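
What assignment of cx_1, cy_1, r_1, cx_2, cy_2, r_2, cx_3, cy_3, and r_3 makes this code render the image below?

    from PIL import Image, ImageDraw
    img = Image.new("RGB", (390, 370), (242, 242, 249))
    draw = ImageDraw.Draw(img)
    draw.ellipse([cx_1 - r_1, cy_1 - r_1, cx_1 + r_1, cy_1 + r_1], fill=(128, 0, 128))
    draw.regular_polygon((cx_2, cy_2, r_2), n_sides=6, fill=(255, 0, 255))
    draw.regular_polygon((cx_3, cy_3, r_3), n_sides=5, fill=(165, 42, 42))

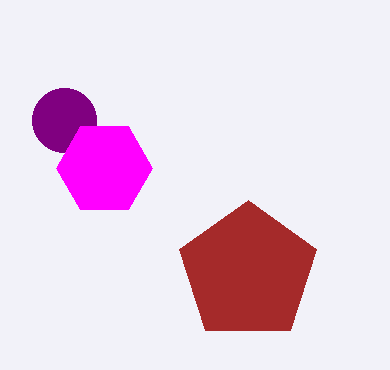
cx_1 = 64; cy_1 = 120; r_1 = 32; cx_2 = 104; cy_2 = 168; r_2 = 48; cx_3 = 248; cy_3 = 272; r_3 = 72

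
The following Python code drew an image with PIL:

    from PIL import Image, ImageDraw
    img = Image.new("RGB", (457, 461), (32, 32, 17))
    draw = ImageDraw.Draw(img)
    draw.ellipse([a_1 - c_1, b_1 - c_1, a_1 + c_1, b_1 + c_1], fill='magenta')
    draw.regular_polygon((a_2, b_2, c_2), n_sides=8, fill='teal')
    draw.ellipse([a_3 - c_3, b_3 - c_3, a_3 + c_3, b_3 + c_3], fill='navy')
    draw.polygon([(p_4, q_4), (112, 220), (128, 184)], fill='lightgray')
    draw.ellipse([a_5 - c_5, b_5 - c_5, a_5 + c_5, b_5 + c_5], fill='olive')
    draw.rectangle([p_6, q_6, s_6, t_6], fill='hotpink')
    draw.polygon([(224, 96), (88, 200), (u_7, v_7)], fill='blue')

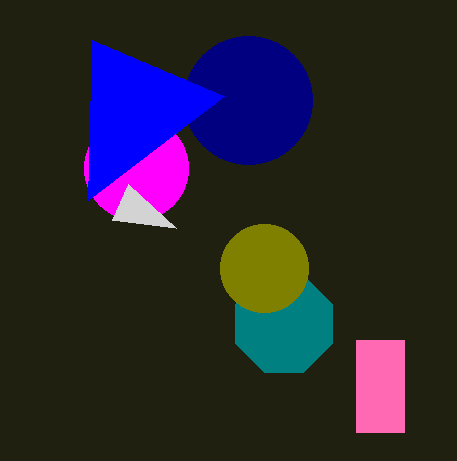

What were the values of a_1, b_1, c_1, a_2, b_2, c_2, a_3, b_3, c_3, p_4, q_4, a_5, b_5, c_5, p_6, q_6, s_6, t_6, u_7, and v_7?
a_1 = 136, b_1 = 168, c_1 = 52, a_2 = 284, b_2 = 324, c_2 = 52, a_3 = 248, b_3 = 100, c_3 = 64, p_4 = 176, q_4 = 228, a_5 = 264, b_5 = 268, c_5 = 44, p_6 = 356, q_6 = 340, s_6 = 404, t_6 = 432, u_7 = 92, v_7 = 40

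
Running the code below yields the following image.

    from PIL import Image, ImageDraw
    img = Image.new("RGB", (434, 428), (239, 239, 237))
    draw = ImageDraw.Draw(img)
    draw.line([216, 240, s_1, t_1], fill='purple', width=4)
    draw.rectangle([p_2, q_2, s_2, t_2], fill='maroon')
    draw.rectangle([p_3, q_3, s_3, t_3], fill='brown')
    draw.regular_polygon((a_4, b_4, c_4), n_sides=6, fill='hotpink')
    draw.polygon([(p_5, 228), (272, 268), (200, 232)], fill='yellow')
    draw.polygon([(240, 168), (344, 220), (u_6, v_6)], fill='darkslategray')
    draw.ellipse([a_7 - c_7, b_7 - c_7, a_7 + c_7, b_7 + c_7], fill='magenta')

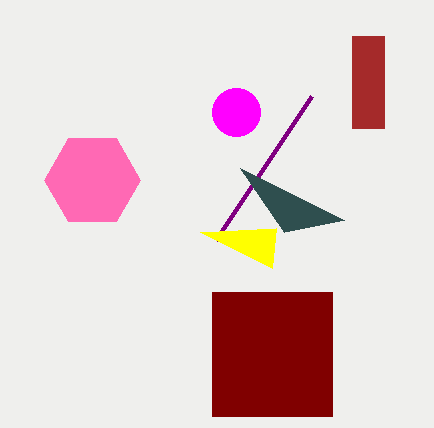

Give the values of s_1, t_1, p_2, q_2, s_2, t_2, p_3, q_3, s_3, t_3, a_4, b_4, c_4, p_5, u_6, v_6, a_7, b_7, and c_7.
s_1 = 312, t_1 = 96, p_2 = 212, q_2 = 292, s_2 = 332, t_2 = 416, p_3 = 352, q_3 = 36, s_3 = 384, t_3 = 128, a_4 = 92, b_4 = 180, c_4 = 48, p_5 = 276, u_6 = 284, v_6 = 232, a_7 = 236, b_7 = 112, c_7 = 24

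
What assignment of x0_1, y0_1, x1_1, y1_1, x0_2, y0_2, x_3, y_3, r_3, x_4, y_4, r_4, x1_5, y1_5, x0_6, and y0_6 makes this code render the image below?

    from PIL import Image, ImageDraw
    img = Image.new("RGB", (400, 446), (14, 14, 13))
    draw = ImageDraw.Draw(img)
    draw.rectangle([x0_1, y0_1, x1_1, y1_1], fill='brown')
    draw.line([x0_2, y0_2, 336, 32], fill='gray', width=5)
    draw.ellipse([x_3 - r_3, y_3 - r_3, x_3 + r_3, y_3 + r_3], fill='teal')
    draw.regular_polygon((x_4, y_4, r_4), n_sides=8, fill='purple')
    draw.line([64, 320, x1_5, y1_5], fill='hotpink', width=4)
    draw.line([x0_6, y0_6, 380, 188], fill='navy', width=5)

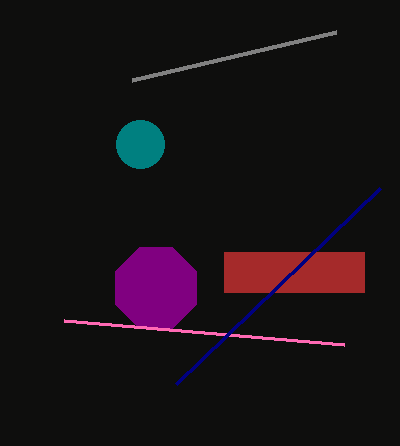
x0_1 = 224, y0_1 = 252, x1_1 = 364, y1_1 = 292, x0_2 = 132, y0_2 = 80, x_3 = 140, y_3 = 144, r_3 = 24, x_4 = 156, y_4 = 288, r_4 = 44, x1_5 = 344, y1_5 = 344, x0_6 = 176, y0_6 = 384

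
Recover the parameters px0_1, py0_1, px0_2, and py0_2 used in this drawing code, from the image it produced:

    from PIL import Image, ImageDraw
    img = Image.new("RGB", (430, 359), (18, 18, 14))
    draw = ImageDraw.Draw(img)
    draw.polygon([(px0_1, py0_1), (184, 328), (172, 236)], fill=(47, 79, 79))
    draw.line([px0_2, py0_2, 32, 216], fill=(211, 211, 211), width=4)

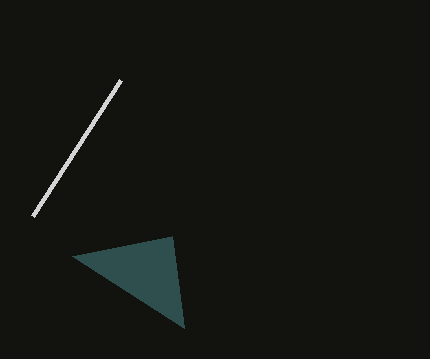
px0_1 = 72; py0_1 = 256; px0_2 = 120; py0_2 = 80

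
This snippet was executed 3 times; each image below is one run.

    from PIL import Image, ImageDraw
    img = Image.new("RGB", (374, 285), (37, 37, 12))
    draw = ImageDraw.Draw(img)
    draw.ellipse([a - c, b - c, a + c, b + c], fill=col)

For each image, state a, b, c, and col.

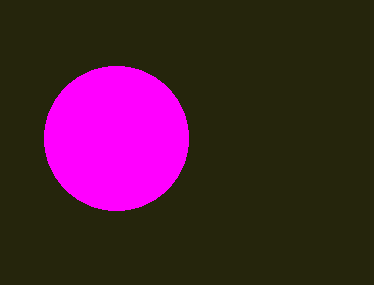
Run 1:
a = 116
b = 138
c = 72
col = 'magenta'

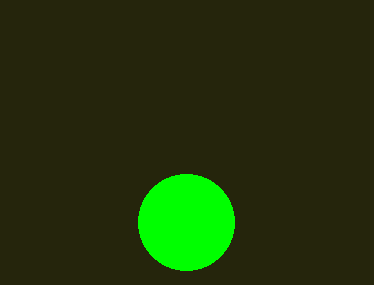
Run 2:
a = 186
b = 222
c = 48
col = 'lime'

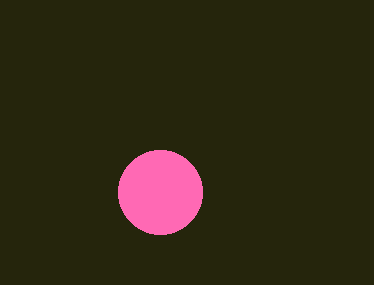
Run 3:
a = 160, b = 192, c = 42, col = 'hotpink'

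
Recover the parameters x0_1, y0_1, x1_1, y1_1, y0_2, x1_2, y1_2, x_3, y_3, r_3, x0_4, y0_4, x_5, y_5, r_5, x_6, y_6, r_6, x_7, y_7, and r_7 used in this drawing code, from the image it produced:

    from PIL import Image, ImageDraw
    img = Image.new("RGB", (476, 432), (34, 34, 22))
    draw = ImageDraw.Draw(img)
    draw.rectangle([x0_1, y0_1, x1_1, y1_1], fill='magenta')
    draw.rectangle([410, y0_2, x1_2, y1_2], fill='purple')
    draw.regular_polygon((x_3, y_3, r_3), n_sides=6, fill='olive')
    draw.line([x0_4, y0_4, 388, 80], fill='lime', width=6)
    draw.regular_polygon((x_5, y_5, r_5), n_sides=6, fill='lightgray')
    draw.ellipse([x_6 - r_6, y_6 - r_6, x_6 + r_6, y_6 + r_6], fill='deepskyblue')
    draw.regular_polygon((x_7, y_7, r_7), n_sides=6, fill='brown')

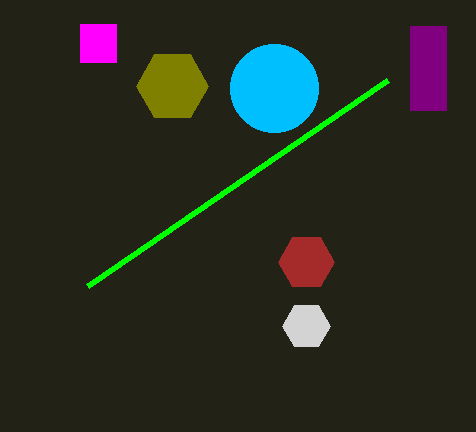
x0_1 = 80; y0_1 = 24; x1_1 = 116; y1_1 = 62; y0_2 = 26; x1_2 = 446; y1_2 = 110; x_3 = 172; y_3 = 86; r_3 = 36; x0_4 = 88; y0_4 = 286; x_5 = 306; y_5 = 326; r_5 = 24; x_6 = 274; y_6 = 88; r_6 = 44; x_7 = 306; y_7 = 262; r_7 = 28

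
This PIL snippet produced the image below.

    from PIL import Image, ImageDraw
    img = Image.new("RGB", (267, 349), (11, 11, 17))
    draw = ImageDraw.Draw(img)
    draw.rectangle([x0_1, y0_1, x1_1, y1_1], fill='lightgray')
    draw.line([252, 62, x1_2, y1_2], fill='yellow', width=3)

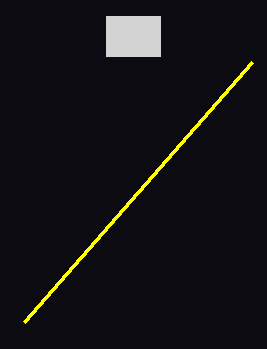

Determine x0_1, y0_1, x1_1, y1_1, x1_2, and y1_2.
x0_1 = 106; y0_1 = 16; x1_1 = 160; y1_1 = 56; x1_2 = 24; y1_2 = 322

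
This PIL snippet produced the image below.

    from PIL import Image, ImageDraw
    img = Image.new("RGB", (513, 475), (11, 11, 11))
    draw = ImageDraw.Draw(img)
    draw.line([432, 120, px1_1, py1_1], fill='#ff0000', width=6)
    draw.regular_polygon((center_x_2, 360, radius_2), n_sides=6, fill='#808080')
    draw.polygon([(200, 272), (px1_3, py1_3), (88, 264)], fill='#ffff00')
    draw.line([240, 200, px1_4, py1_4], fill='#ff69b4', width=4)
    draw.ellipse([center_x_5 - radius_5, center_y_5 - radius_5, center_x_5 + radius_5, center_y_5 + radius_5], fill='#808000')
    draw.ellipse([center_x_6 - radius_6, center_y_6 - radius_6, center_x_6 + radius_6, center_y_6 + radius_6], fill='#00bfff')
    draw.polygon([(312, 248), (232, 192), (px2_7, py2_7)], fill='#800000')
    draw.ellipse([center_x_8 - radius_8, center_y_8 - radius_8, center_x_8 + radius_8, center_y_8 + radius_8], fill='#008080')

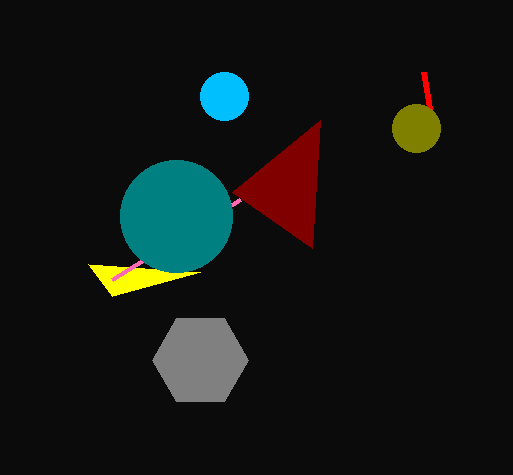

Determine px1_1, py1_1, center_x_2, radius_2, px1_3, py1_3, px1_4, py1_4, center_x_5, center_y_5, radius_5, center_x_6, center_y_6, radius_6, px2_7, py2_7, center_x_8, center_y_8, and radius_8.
px1_1 = 424
py1_1 = 72
center_x_2 = 200
radius_2 = 48
px1_3 = 112
py1_3 = 296
px1_4 = 112
py1_4 = 280
center_x_5 = 416
center_y_5 = 128
radius_5 = 24
center_x_6 = 224
center_y_6 = 96
radius_6 = 24
px2_7 = 320
py2_7 = 120
center_x_8 = 176
center_y_8 = 216
radius_8 = 56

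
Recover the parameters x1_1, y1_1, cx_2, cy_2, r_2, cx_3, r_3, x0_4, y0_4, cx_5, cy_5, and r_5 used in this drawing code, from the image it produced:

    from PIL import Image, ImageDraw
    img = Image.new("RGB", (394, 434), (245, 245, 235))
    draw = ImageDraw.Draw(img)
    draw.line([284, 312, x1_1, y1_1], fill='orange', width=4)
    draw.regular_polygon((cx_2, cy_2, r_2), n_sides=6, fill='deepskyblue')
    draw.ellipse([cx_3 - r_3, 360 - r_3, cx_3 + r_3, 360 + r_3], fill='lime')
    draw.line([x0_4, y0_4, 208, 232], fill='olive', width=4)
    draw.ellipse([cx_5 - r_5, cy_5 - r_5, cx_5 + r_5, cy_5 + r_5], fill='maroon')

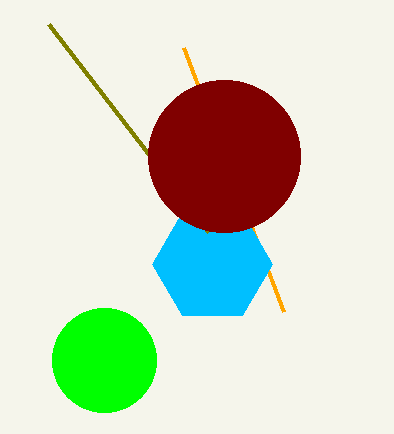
x1_1 = 184, y1_1 = 48, cx_2 = 212, cy_2 = 264, r_2 = 60, cx_3 = 104, r_3 = 52, x0_4 = 48, y0_4 = 24, cx_5 = 224, cy_5 = 156, r_5 = 76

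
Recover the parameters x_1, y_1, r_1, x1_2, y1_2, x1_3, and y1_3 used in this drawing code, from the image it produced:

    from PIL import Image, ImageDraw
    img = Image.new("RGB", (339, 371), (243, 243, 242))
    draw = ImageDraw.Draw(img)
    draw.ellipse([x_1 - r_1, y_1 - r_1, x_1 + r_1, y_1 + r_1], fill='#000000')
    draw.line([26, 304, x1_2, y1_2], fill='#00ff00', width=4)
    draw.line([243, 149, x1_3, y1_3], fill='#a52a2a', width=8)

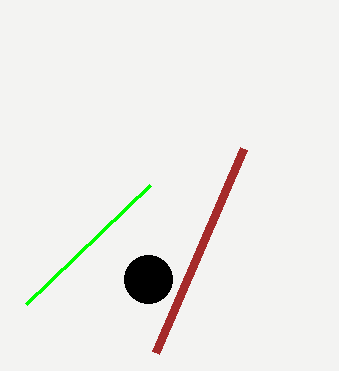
x_1 = 148
y_1 = 279
r_1 = 24
x1_2 = 150
y1_2 = 185
x1_3 = 155
y1_3 = 353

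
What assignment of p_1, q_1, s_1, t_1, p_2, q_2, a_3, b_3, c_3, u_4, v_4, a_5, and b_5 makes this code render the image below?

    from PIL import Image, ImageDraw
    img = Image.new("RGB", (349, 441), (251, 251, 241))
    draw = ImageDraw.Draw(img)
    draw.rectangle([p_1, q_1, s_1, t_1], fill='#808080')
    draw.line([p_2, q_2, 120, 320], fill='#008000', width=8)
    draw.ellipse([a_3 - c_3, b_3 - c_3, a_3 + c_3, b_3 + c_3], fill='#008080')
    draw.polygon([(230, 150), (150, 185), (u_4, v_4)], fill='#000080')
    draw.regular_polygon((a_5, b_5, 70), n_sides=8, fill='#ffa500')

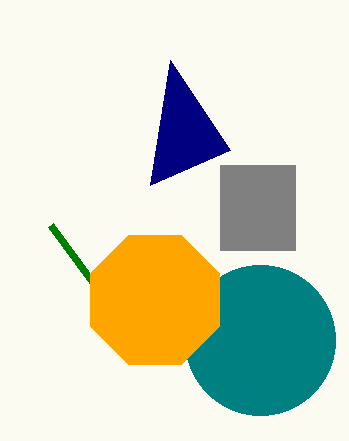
p_1 = 220, q_1 = 165, s_1 = 295, t_1 = 250, p_2 = 50, q_2 = 225, a_3 = 260, b_3 = 340, c_3 = 75, u_4 = 170, v_4 = 60, a_5 = 155, b_5 = 300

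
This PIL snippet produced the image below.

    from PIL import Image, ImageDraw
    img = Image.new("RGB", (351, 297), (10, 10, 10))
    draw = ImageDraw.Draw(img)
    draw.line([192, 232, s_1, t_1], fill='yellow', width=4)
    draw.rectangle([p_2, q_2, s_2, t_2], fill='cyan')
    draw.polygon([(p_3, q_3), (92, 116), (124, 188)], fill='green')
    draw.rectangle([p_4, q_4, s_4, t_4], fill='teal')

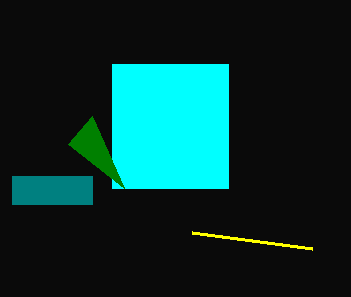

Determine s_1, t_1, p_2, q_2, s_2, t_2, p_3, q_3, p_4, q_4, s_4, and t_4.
s_1 = 312, t_1 = 248, p_2 = 112, q_2 = 64, s_2 = 228, t_2 = 188, p_3 = 68, q_3 = 144, p_4 = 12, q_4 = 176, s_4 = 92, t_4 = 204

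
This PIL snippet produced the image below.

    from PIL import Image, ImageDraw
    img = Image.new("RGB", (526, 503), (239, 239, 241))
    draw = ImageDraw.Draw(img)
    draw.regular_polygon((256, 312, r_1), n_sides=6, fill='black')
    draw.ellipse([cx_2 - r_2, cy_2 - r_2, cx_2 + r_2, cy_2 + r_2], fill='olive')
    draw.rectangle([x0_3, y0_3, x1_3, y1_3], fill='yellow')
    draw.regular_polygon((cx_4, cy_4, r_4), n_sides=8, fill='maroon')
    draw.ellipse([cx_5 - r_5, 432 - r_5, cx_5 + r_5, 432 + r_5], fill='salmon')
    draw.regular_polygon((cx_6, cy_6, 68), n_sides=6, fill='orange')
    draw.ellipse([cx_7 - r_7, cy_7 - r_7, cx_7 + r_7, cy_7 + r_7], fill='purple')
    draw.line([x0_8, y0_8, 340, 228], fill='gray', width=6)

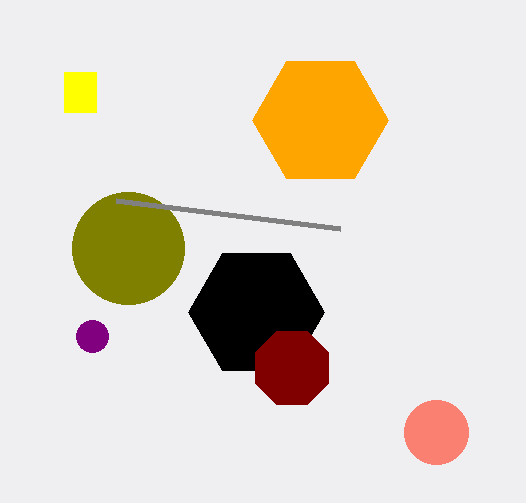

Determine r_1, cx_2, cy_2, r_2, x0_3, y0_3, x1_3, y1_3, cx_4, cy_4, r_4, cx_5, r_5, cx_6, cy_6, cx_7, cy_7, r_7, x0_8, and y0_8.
r_1 = 68
cx_2 = 128
cy_2 = 248
r_2 = 56
x0_3 = 64
y0_3 = 72
x1_3 = 96
y1_3 = 112
cx_4 = 292
cy_4 = 368
r_4 = 40
cx_5 = 436
r_5 = 32
cx_6 = 320
cy_6 = 120
cx_7 = 92
cy_7 = 336
r_7 = 16
x0_8 = 116
y0_8 = 200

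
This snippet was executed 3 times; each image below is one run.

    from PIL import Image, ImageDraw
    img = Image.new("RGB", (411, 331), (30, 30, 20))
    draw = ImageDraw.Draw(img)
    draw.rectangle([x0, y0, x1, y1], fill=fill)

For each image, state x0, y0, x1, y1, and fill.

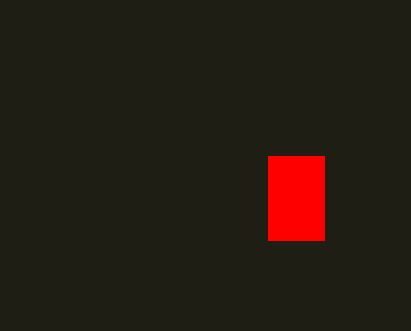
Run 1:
x0 = 268
y0 = 156
x1 = 324
y1 = 240
fill = 'red'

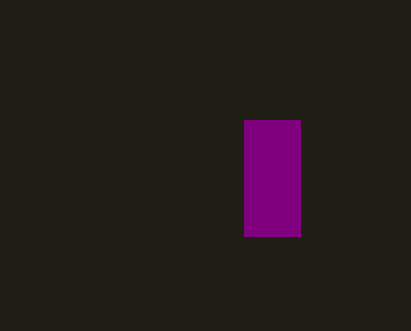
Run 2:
x0 = 244; y0 = 120; x1 = 300; y1 = 236; fill = 'purple'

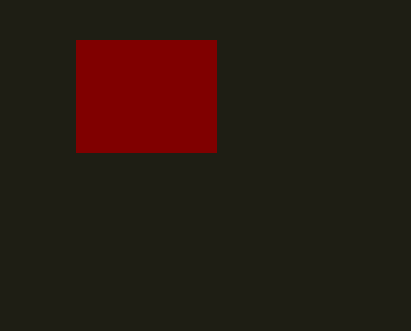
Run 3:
x0 = 76
y0 = 40
x1 = 216
y1 = 152
fill = 'maroon'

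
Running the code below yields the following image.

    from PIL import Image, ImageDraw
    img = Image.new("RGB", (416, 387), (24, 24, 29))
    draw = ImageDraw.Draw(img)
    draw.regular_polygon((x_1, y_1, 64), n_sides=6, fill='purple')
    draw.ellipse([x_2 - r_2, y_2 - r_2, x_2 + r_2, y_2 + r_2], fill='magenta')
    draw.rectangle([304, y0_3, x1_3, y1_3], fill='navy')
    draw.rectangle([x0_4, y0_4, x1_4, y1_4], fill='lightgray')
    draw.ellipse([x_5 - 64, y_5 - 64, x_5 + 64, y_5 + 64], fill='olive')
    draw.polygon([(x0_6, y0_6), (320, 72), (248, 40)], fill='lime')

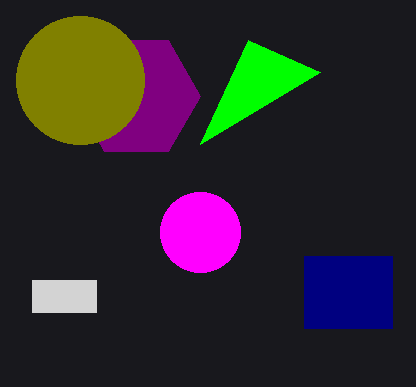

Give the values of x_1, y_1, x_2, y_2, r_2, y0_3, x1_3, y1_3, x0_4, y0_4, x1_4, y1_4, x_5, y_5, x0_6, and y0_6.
x_1 = 136
y_1 = 96
x_2 = 200
y_2 = 232
r_2 = 40
y0_3 = 256
x1_3 = 392
y1_3 = 328
x0_4 = 32
y0_4 = 280
x1_4 = 96
y1_4 = 312
x_5 = 80
y_5 = 80
x0_6 = 200
y0_6 = 144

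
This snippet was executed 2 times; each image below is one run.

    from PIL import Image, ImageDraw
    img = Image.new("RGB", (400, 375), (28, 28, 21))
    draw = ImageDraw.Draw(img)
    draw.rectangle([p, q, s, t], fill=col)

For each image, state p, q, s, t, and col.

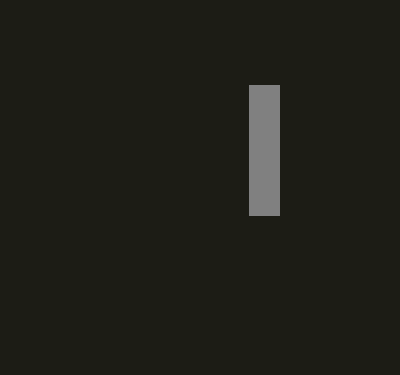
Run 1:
p = 249
q = 85
s = 279
t = 215
col = 'gray'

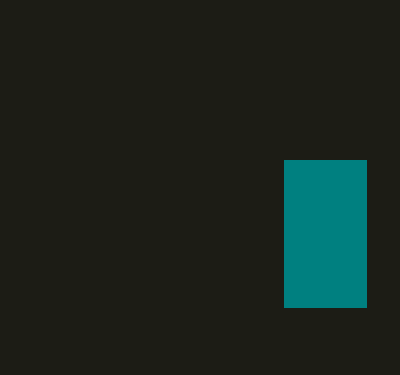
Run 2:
p = 284
q = 160
s = 366
t = 307
col = 'teal'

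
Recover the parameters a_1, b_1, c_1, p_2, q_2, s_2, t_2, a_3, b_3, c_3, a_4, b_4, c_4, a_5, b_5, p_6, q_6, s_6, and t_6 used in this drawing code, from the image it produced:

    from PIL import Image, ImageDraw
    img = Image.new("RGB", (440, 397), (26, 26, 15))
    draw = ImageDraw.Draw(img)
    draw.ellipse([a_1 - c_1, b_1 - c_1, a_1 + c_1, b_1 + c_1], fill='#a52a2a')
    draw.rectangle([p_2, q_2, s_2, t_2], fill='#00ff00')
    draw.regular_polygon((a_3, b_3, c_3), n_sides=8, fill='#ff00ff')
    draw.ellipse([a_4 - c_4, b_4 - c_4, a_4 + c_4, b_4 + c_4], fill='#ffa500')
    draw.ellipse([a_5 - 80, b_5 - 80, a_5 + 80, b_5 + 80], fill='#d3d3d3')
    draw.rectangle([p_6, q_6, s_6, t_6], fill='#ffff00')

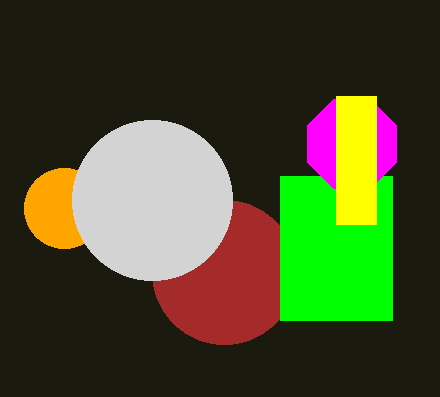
a_1 = 224
b_1 = 272
c_1 = 72
p_2 = 280
q_2 = 176
s_2 = 392
t_2 = 320
a_3 = 352
b_3 = 144
c_3 = 48
a_4 = 64
b_4 = 208
c_4 = 40
a_5 = 152
b_5 = 200
p_6 = 336
q_6 = 96
s_6 = 376
t_6 = 224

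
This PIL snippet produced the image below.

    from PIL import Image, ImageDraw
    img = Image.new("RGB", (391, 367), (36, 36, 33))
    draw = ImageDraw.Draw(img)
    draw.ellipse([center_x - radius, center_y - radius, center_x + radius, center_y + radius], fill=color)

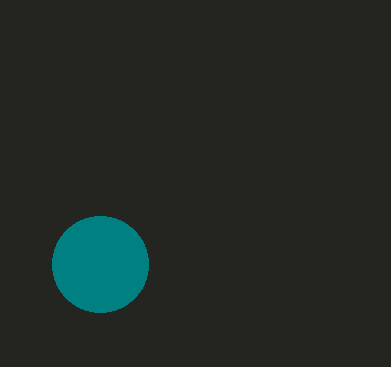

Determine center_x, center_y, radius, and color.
center_x = 100, center_y = 264, radius = 48, color = 'teal'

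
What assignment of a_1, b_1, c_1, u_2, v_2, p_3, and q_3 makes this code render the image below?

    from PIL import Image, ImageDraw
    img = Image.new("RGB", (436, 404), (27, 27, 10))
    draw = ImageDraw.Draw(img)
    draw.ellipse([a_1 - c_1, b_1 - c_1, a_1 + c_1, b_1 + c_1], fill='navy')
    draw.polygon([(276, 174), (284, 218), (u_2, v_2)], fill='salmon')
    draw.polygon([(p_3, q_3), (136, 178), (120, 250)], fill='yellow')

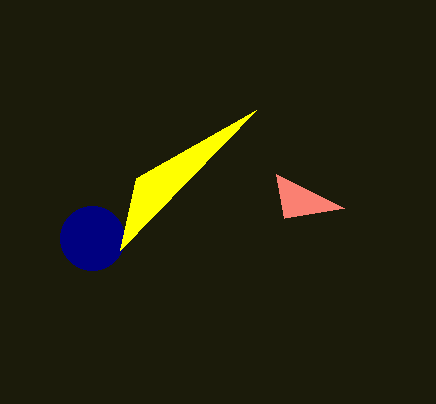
a_1 = 92, b_1 = 238, c_1 = 32, u_2 = 344, v_2 = 208, p_3 = 256, q_3 = 110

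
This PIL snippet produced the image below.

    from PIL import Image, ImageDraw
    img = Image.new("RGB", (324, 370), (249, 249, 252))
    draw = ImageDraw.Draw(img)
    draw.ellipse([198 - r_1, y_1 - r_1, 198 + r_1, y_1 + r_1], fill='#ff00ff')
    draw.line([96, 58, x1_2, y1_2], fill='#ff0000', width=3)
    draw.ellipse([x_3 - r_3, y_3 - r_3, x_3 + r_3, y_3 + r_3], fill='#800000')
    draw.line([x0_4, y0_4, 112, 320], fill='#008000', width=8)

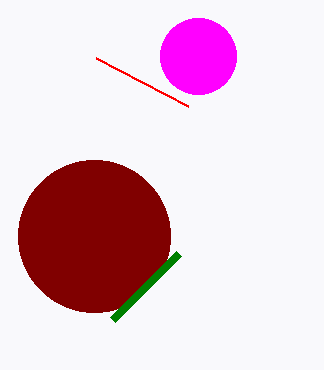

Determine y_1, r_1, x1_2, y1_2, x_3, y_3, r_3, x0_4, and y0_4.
y_1 = 56, r_1 = 38, x1_2 = 188, y1_2 = 106, x_3 = 94, y_3 = 236, r_3 = 76, x0_4 = 178, y0_4 = 254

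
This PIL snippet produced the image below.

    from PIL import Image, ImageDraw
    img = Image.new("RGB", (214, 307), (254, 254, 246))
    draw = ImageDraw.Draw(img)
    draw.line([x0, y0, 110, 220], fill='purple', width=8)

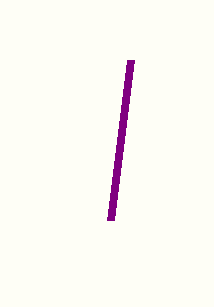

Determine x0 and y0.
x0 = 130; y0 = 60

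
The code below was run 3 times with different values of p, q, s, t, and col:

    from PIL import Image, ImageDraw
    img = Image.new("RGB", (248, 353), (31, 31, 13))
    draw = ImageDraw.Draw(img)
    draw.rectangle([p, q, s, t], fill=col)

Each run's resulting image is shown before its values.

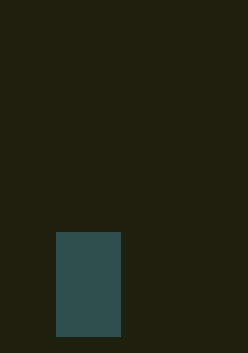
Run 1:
p = 56
q = 232
s = 120
t = 336
col = 'darkslategray'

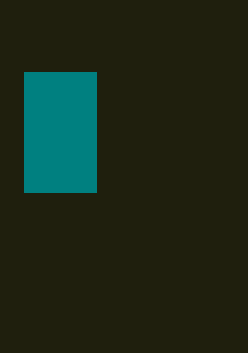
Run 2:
p = 24; q = 72; s = 96; t = 192; col = 'teal'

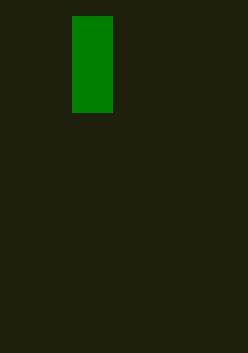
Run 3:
p = 72; q = 16; s = 112; t = 112; col = 'green'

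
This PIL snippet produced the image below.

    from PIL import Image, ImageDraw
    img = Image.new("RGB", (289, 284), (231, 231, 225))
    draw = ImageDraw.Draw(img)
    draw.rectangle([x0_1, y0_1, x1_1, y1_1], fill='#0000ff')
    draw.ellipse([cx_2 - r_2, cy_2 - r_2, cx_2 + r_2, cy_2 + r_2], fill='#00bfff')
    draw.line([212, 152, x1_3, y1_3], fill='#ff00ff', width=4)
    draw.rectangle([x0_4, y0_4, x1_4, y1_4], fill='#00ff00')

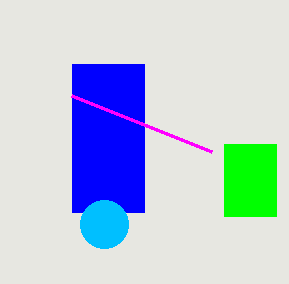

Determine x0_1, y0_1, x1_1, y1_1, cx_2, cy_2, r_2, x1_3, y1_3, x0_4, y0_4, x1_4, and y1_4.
x0_1 = 72
y0_1 = 64
x1_1 = 144
y1_1 = 212
cx_2 = 104
cy_2 = 224
r_2 = 24
x1_3 = 72
y1_3 = 96
x0_4 = 224
y0_4 = 144
x1_4 = 276
y1_4 = 216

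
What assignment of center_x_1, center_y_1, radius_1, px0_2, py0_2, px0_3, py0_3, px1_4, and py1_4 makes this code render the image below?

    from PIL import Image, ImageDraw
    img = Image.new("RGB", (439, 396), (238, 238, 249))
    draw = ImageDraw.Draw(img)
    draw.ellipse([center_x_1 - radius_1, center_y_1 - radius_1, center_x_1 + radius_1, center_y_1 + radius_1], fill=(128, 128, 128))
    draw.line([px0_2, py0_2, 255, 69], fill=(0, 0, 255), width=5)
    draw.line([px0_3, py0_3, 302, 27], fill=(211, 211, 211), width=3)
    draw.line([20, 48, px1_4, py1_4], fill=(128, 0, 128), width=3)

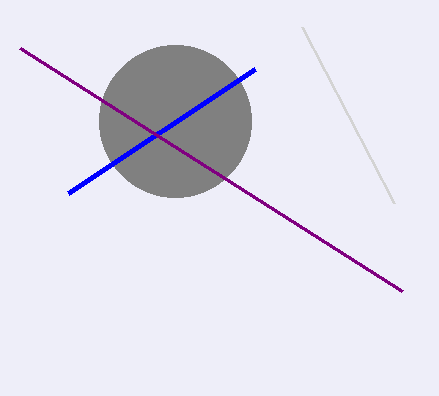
center_x_1 = 175
center_y_1 = 121
radius_1 = 76
px0_2 = 68
py0_2 = 193
px0_3 = 394
py0_3 = 203
px1_4 = 402
py1_4 = 291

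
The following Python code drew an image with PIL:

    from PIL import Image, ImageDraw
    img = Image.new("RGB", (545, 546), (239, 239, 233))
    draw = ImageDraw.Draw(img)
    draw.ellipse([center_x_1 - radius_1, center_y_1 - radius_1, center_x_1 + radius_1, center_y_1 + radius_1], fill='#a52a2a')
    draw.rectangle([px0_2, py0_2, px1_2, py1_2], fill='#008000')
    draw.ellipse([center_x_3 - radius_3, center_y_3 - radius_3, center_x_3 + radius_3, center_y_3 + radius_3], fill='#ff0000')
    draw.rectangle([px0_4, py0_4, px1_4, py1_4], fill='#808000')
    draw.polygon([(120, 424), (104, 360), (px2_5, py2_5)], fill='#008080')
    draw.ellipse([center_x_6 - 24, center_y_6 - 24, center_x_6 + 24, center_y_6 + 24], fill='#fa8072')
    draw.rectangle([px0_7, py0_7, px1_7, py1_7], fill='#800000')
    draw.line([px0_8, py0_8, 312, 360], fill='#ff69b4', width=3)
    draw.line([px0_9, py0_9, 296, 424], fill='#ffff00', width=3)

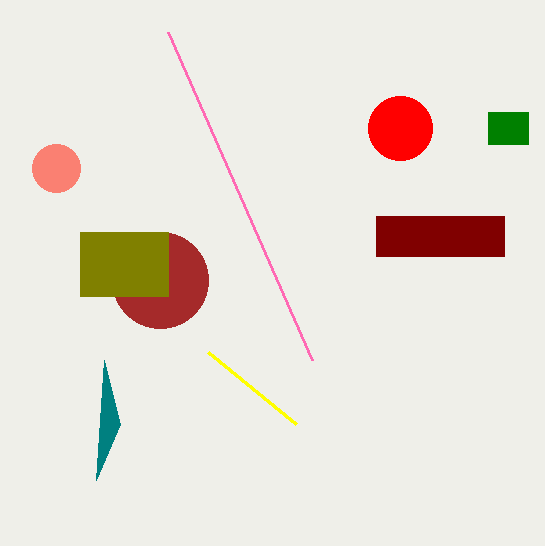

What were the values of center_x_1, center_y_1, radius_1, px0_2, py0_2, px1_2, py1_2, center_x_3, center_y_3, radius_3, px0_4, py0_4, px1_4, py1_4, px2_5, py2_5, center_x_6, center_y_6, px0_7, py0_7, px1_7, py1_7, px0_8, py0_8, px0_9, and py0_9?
center_x_1 = 160
center_y_1 = 280
radius_1 = 48
px0_2 = 488
py0_2 = 112
px1_2 = 528
py1_2 = 144
center_x_3 = 400
center_y_3 = 128
radius_3 = 32
px0_4 = 80
py0_4 = 232
px1_4 = 168
py1_4 = 296
px2_5 = 96
py2_5 = 480
center_x_6 = 56
center_y_6 = 168
px0_7 = 376
py0_7 = 216
px1_7 = 504
py1_7 = 256
px0_8 = 168
py0_8 = 32
px0_9 = 208
py0_9 = 352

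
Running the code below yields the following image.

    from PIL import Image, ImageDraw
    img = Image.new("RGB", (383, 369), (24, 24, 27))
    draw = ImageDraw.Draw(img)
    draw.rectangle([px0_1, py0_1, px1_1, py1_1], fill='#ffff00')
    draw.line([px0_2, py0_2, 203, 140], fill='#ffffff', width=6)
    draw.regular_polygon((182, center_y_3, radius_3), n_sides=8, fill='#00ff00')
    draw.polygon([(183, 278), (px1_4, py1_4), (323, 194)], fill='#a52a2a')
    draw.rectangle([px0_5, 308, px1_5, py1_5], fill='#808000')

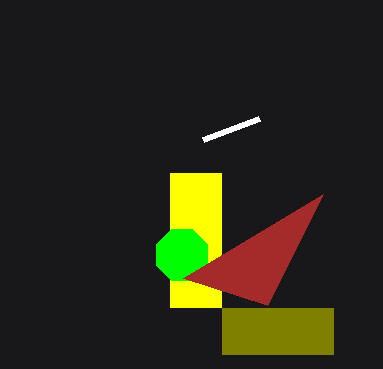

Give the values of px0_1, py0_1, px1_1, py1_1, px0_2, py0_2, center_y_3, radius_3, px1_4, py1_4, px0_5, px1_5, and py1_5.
px0_1 = 170
py0_1 = 173
px1_1 = 221
py1_1 = 307
px0_2 = 259
py0_2 = 119
center_y_3 = 255
radius_3 = 28
px1_4 = 267
py1_4 = 305
px0_5 = 222
px1_5 = 333
py1_5 = 354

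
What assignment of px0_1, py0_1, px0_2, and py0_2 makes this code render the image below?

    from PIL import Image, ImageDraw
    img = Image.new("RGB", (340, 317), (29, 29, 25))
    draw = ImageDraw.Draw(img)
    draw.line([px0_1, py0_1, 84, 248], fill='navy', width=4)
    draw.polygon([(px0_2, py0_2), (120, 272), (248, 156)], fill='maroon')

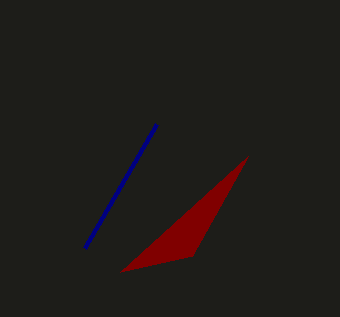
px0_1 = 156
py0_1 = 124
px0_2 = 192
py0_2 = 256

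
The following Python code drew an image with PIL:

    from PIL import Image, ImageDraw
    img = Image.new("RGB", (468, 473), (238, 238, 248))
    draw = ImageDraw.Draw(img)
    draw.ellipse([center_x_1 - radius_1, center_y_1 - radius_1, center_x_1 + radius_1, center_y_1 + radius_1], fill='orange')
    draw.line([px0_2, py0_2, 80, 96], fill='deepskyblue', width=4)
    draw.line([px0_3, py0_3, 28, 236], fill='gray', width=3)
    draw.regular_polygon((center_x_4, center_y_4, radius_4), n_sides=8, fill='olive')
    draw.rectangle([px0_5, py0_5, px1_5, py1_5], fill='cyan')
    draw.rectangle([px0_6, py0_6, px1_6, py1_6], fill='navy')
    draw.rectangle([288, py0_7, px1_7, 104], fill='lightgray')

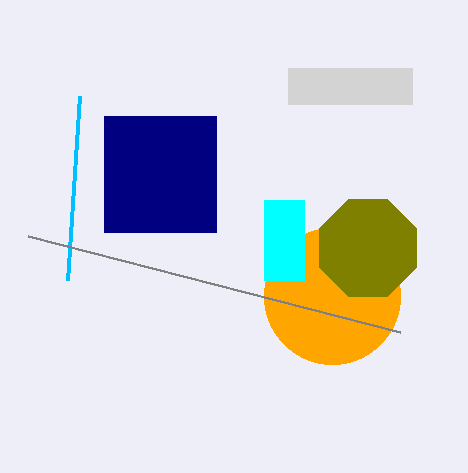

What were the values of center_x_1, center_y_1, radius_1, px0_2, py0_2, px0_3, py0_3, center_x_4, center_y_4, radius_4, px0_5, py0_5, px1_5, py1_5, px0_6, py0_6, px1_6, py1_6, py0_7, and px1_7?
center_x_1 = 332; center_y_1 = 296; radius_1 = 68; px0_2 = 68; py0_2 = 280; px0_3 = 400; py0_3 = 332; center_x_4 = 368; center_y_4 = 248; radius_4 = 52; px0_5 = 264; py0_5 = 200; px1_5 = 304; py1_5 = 280; px0_6 = 104; py0_6 = 116; px1_6 = 216; py1_6 = 232; py0_7 = 68; px1_7 = 412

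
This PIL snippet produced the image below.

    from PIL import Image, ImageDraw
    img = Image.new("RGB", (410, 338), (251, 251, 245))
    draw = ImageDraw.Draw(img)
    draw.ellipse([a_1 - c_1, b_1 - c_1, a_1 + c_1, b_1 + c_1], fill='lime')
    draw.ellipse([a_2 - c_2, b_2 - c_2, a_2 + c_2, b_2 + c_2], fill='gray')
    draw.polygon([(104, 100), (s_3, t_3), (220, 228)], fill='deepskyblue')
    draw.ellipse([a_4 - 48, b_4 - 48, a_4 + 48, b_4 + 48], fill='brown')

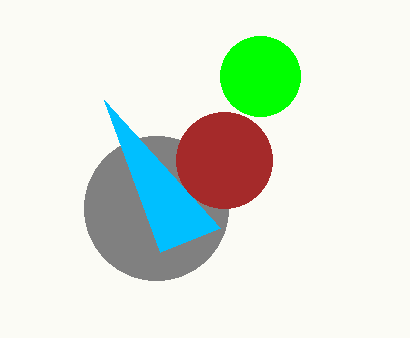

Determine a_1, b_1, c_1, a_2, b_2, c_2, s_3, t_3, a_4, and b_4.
a_1 = 260, b_1 = 76, c_1 = 40, a_2 = 156, b_2 = 208, c_2 = 72, s_3 = 160, t_3 = 252, a_4 = 224, b_4 = 160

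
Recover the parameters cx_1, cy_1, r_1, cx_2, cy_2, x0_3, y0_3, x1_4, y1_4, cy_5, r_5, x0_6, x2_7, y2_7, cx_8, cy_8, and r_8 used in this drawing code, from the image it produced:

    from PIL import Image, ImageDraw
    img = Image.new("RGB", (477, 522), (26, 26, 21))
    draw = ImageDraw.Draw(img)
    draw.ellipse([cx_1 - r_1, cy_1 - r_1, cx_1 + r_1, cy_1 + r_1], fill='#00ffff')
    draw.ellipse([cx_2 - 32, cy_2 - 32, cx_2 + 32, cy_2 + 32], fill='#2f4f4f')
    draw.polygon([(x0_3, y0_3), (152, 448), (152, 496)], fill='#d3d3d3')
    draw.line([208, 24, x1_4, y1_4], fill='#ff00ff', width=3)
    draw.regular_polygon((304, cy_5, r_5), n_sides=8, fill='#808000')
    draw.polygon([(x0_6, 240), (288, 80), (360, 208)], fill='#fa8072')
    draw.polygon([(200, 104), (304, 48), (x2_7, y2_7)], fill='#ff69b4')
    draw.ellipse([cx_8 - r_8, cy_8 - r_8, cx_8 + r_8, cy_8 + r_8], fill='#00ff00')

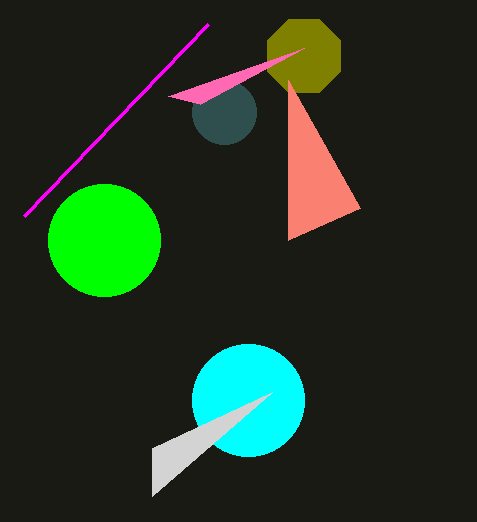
cx_1 = 248, cy_1 = 400, r_1 = 56, cx_2 = 224, cy_2 = 112, x0_3 = 272, y0_3 = 392, x1_4 = 24, y1_4 = 216, cy_5 = 56, r_5 = 40, x0_6 = 288, x2_7 = 168, y2_7 = 96, cx_8 = 104, cy_8 = 240, r_8 = 56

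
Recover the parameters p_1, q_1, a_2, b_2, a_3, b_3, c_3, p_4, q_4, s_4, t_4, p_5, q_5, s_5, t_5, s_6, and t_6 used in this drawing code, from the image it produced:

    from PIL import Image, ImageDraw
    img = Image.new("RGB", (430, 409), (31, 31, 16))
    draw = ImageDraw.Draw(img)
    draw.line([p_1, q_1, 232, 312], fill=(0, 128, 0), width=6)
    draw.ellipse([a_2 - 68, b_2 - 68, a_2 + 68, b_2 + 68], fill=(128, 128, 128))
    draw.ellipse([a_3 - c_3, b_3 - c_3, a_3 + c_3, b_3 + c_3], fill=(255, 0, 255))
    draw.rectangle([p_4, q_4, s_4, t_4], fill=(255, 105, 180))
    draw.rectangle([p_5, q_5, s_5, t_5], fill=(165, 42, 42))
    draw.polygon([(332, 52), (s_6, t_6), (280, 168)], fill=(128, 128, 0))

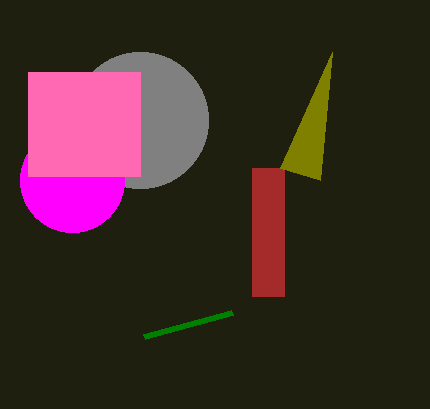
p_1 = 144
q_1 = 336
a_2 = 140
b_2 = 120
a_3 = 72
b_3 = 180
c_3 = 52
p_4 = 28
q_4 = 72
s_4 = 140
t_4 = 176
p_5 = 252
q_5 = 168
s_5 = 284
t_5 = 296
s_6 = 320
t_6 = 180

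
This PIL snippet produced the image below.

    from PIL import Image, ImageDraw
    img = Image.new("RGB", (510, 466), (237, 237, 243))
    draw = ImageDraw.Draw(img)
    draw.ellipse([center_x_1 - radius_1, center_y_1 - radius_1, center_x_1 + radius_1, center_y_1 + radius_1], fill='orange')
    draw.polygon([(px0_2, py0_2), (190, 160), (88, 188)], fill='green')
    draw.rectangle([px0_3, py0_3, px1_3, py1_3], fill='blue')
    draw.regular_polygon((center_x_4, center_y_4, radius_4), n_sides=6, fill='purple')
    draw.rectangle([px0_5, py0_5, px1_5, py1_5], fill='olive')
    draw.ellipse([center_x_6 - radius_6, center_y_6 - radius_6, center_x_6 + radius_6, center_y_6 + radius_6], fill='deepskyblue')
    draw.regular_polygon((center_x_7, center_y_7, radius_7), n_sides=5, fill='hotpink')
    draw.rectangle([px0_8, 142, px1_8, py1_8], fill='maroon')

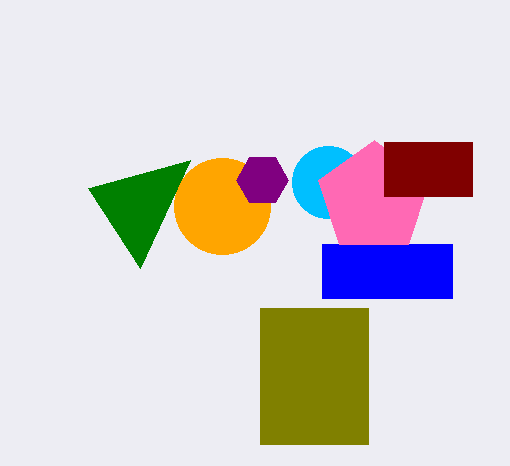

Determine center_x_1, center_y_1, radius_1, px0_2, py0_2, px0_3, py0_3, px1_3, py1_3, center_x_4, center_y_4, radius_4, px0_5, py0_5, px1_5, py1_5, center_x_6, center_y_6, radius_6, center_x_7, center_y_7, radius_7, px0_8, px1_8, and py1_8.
center_x_1 = 222
center_y_1 = 206
radius_1 = 48
px0_2 = 140
py0_2 = 268
px0_3 = 322
py0_3 = 244
px1_3 = 452
py1_3 = 298
center_x_4 = 262
center_y_4 = 180
radius_4 = 26
px0_5 = 260
py0_5 = 308
px1_5 = 368
py1_5 = 444
center_x_6 = 328
center_y_6 = 182
radius_6 = 36
center_x_7 = 374
center_y_7 = 198
radius_7 = 58
px0_8 = 384
px1_8 = 472
py1_8 = 196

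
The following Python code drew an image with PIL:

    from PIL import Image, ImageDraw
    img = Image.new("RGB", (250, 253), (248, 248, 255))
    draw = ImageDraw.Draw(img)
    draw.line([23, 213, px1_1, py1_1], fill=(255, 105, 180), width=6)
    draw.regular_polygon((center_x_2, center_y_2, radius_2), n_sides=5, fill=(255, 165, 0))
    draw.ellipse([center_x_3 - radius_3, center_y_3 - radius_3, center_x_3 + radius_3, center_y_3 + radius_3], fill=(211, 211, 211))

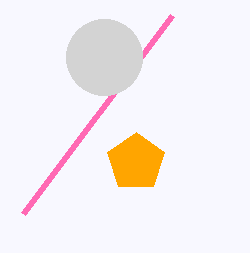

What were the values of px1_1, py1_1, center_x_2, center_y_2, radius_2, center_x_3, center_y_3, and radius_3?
px1_1 = 172; py1_1 = 15; center_x_2 = 136; center_y_2 = 162; radius_2 = 30; center_x_3 = 104; center_y_3 = 57; radius_3 = 38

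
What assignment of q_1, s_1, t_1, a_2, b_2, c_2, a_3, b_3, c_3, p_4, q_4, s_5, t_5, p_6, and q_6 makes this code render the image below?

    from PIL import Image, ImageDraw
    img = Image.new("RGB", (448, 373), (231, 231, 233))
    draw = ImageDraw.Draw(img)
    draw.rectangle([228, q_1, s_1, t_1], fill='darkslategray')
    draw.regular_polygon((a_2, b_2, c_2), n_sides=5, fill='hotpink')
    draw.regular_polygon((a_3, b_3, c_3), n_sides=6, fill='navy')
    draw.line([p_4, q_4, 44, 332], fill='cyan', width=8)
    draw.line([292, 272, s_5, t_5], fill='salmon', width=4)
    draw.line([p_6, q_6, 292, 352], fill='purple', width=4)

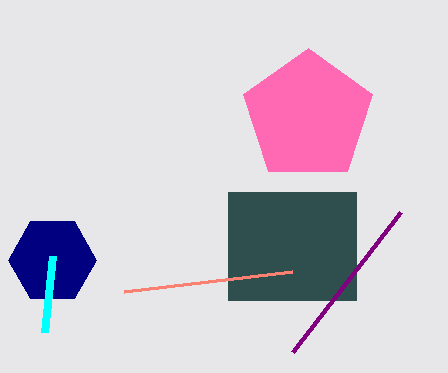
q_1 = 192, s_1 = 356, t_1 = 300, a_2 = 308, b_2 = 116, c_2 = 68, a_3 = 52, b_3 = 260, c_3 = 44, p_4 = 52, q_4 = 256, s_5 = 124, t_5 = 292, p_6 = 400, q_6 = 212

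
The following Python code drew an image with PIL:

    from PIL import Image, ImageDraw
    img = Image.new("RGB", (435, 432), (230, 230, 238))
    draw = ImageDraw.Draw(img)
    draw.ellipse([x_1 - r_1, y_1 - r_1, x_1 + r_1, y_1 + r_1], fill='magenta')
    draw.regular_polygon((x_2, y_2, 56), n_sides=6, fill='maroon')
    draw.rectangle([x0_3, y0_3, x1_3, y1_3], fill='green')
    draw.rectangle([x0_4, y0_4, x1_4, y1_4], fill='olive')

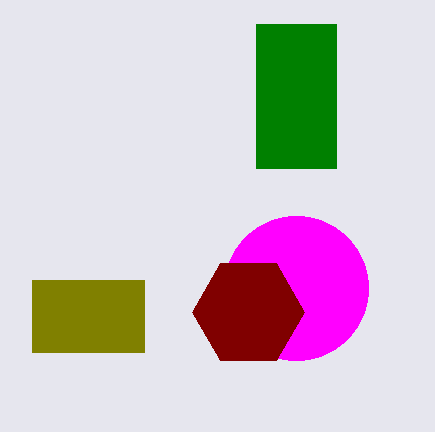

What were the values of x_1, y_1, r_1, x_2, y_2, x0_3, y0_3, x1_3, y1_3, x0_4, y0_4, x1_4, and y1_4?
x_1 = 296; y_1 = 288; r_1 = 72; x_2 = 248; y_2 = 312; x0_3 = 256; y0_3 = 24; x1_3 = 336; y1_3 = 168; x0_4 = 32; y0_4 = 280; x1_4 = 144; y1_4 = 352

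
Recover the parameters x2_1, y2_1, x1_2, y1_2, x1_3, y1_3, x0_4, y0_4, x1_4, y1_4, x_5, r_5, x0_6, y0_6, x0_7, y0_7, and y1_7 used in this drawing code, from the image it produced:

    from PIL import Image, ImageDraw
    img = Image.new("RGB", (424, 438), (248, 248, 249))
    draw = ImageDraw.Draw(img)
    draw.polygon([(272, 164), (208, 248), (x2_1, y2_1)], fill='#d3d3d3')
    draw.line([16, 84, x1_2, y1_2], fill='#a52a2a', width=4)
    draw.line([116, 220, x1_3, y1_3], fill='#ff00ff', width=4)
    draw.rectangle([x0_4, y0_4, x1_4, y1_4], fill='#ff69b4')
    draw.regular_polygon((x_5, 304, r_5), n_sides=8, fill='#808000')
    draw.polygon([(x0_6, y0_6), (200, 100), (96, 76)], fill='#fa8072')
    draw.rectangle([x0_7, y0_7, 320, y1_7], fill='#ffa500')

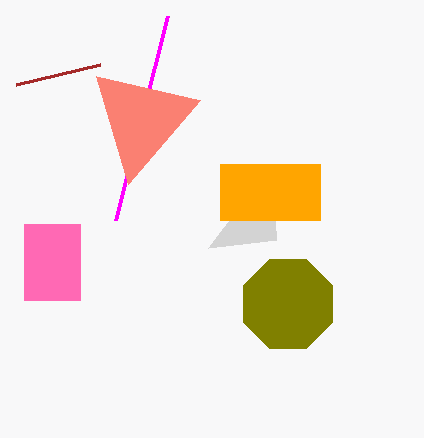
x2_1 = 276
y2_1 = 240
x1_2 = 100
y1_2 = 64
x1_3 = 168
y1_3 = 16
x0_4 = 24
y0_4 = 224
x1_4 = 80
y1_4 = 300
x_5 = 288
r_5 = 48
x0_6 = 128
y0_6 = 184
x0_7 = 220
y0_7 = 164
y1_7 = 220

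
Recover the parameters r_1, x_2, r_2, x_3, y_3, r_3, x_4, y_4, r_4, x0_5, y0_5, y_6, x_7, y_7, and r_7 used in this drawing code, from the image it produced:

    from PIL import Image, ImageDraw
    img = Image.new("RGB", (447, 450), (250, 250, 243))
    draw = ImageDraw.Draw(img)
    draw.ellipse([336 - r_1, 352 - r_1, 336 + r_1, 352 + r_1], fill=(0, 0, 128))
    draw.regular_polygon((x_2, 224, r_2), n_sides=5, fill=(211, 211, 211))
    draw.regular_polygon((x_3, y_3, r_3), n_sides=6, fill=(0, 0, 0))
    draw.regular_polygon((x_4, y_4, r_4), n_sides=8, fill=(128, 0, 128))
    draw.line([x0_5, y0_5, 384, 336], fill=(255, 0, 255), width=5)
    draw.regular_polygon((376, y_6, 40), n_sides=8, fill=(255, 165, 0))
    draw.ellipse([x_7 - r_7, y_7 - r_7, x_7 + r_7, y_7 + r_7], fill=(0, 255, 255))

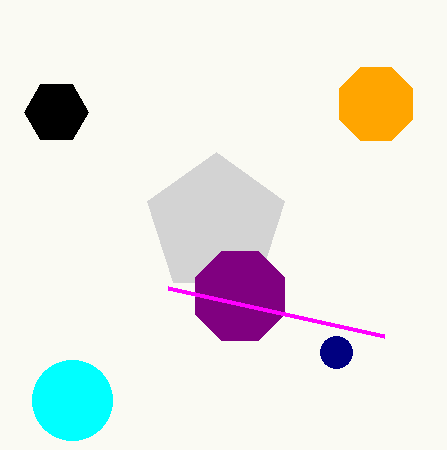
r_1 = 16, x_2 = 216, r_2 = 72, x_3 = 56, y_3 = 112, r_3 = 32, x_4 = 240, y_4 = 296, r_4 = 48, x0_5 = 168, y0_5 = 288, y_6 = 104, x_7 = 72, y_7 = 400, r_7 = 40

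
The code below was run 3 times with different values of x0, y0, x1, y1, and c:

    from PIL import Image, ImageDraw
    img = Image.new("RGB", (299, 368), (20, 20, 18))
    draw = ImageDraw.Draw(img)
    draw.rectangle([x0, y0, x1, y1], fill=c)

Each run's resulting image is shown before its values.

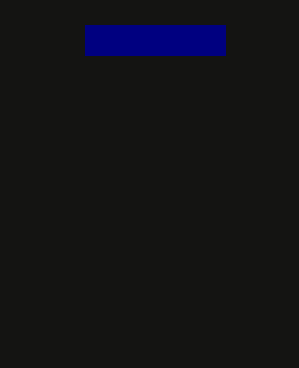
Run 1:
x0 = 85
y0 = 25
x1 = 225
y1 = 55
c = 'navy'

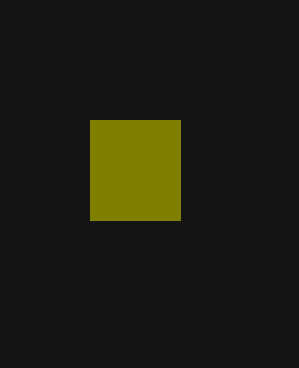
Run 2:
x0 = 90; y0 = 120; x1 = 180; y1 = 220; c = 'olive'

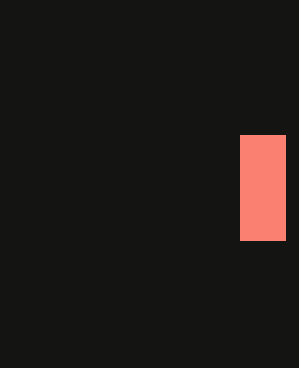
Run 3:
x0 = 240; y0 = 135; x1 = 285; y1 = 240; c = 'salmon'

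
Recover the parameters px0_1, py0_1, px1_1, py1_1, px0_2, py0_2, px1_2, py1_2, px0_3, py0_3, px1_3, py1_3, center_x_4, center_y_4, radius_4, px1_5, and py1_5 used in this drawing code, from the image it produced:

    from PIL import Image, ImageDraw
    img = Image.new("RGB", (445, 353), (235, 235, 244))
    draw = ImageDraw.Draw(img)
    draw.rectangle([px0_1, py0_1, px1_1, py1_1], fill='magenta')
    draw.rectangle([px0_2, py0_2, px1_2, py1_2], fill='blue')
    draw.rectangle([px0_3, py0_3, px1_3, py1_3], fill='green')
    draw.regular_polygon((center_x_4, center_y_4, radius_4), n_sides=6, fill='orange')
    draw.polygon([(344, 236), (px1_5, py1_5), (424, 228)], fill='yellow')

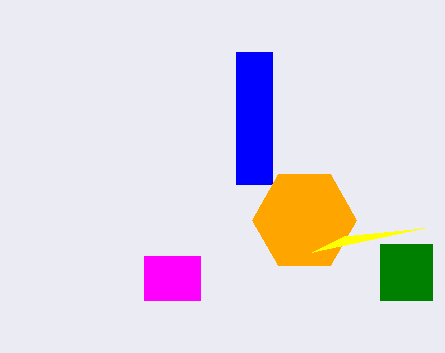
px0_1 = 144; py0_1 = 256; px1_1 = 200; py1_1 = 300; px0_2 = 236; py0_2 = 52; px1_2 = 272; py1_2 = 184; px0_3 = 380; py0_3 = 244; px1_3 = 432; py1_3 = 300; center_x_4 = 304; center_y_4 = 220; radius_4 = 52; px1_5 = 312; py1_5 = 252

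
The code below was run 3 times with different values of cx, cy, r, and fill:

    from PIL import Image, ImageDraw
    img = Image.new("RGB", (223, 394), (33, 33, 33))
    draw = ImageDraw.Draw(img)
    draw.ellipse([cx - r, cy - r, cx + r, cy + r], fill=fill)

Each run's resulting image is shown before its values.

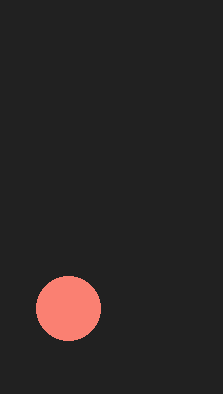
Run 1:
cx = 68, cy = 308, r = 32, fill = 'salmon'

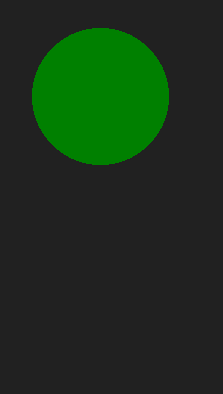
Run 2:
cx = 100; cy = 96; r = 68; fill = 'green'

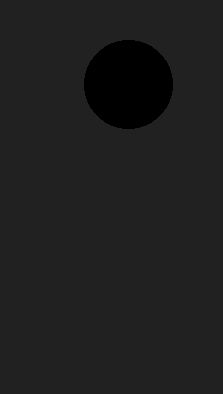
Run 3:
cx = 128; cy = 84; r = 44; fill = 'black'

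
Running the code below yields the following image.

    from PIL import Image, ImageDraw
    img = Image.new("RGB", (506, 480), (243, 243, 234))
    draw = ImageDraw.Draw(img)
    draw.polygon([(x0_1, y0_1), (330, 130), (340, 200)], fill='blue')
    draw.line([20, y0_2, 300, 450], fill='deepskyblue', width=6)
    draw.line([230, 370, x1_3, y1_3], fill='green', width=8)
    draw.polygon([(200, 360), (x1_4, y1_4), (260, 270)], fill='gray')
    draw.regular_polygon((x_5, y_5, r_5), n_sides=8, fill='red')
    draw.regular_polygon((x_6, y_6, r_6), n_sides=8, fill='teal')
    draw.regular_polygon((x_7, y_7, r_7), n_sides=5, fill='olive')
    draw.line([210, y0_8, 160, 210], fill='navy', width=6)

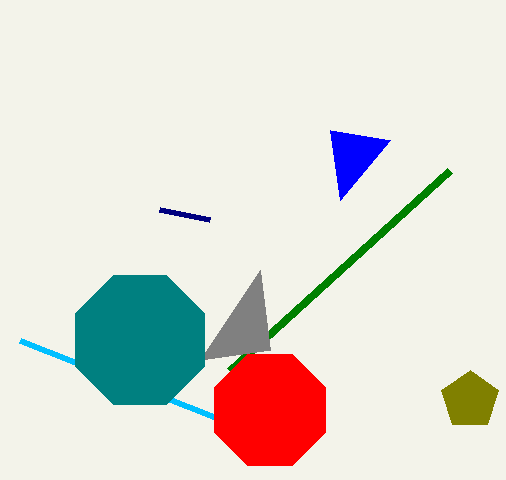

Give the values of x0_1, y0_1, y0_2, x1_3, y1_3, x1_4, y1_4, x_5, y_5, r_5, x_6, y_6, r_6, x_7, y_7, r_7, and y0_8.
x0_1 = 390
y0_1 = 140
y0_2 = 340
x1_3 = 450
y1_3 = 170
x1_4 = 270
y1_4 = 350
x_5 = 270
y_5 = 410
r_5 = 60
x_6 = 140
y_6 = 340
r_6 = 70
x_7 = 470
y_7 = 400
r_7 = 30
y0_8 = 220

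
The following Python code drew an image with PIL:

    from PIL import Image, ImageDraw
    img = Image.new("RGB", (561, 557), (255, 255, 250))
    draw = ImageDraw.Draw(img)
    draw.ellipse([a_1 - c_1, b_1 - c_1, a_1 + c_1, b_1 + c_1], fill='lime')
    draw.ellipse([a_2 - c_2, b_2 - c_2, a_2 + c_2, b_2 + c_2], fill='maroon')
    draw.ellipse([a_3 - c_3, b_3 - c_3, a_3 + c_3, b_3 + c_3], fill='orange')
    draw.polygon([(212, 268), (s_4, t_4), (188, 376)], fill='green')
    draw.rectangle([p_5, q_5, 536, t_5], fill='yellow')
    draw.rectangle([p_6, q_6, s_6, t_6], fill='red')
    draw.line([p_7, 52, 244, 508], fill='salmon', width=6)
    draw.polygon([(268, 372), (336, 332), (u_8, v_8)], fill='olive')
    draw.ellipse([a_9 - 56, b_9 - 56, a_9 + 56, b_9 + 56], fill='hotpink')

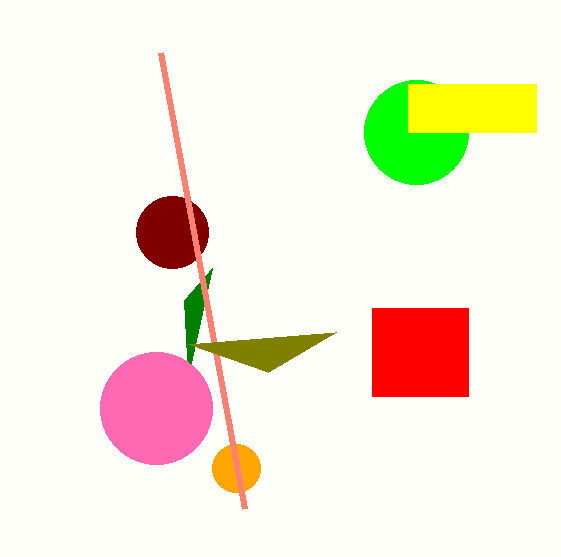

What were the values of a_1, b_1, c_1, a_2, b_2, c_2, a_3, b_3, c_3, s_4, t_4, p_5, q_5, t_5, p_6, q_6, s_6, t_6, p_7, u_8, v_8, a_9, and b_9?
a_1 = 416, b_1 = 132, c_1 = 52, a_2 = 172, b_2 = 232, c_2 = 36, a_3 = 236, b_3 = 468, c_3 = 24, s_4 = 184, t_4 = 300, p_5 = 408, q_5 = 84, t_5 = 132, p_6 = 372, q_6 = 308, s_6 = 468, t_6 = 396, p_7 = 160, u_8 = 188, v_8 = 344, a_9 = 156, b_9 = 408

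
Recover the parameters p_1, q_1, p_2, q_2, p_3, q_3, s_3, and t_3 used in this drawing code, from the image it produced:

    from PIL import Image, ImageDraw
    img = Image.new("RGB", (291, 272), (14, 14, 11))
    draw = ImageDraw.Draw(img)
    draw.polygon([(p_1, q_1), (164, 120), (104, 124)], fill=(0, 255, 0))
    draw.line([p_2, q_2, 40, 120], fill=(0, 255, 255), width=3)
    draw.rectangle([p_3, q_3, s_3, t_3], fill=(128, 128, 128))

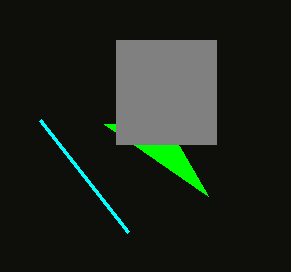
p_1 = 208; q_1 = 196; p_2 = 128; q_2 = 232; p_3 = 116; q_3 = 40; s_3 = 216; t_3 = 144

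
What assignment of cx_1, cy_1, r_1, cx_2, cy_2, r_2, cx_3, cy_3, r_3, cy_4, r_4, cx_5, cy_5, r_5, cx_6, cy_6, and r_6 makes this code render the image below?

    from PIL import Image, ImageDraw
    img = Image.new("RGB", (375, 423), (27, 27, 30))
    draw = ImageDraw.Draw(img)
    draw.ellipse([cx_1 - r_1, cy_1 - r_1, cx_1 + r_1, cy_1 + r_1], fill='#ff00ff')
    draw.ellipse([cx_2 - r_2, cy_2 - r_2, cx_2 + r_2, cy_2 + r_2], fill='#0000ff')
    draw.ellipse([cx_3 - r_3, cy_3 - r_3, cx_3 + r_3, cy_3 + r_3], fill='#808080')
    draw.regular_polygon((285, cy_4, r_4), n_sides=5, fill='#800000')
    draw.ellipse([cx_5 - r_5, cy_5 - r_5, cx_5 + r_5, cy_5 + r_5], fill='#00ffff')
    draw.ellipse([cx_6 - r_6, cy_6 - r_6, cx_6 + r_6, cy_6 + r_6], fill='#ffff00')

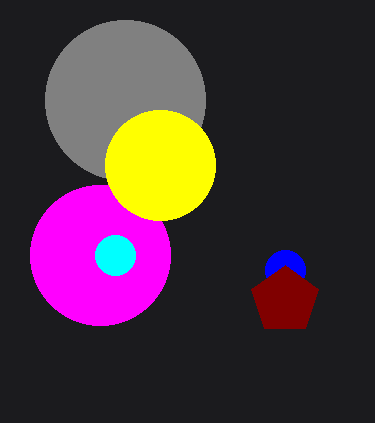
cx_1 = 100
cy_1 = 255
r_1 = 70
cx_2 = 285
cy_2 = 270
r_2 = 20
cx_3 = 125
cy_3 = 100
r_3 = 80
cy_4 = 300
r_4 = 35
cx_5 = 115
cy_5 = 255
r_5 = 20
cx_6 = 160
cy_6 = 165
r_6 = 55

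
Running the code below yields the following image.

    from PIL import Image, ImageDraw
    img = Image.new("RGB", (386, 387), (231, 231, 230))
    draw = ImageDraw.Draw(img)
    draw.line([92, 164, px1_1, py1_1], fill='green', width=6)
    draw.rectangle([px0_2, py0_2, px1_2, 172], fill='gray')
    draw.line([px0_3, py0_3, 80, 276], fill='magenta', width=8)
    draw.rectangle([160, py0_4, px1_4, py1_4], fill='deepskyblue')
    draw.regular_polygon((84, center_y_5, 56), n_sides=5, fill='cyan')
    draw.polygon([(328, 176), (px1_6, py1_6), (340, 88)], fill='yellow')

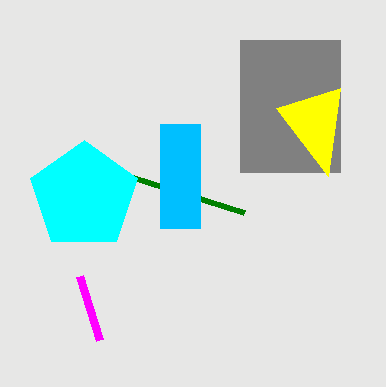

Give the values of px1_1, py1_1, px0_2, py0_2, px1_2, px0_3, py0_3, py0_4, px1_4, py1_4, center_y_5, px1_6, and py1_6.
px1_1 = 244, py1_1 = 212, px0_2 = 240, py0_2 = 40, px1_2 = 340, px0_3 = 100, py0_3 = 340, py0_4 = 124, px1_4 = 200, py1_4 = 228, center_y_5 = 196, px1_6 = 276, py1_6 = 108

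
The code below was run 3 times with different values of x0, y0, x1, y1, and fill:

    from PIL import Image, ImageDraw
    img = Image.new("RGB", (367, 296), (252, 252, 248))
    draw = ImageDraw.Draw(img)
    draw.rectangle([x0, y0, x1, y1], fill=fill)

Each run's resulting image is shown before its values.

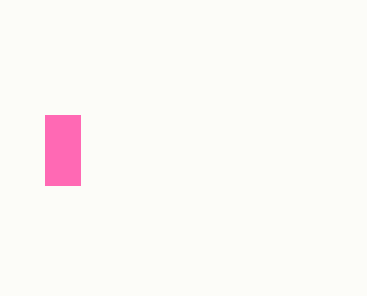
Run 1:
x0 = 45; y0 = 115; x1 = 80; y1 = 185; fill = 'hotpink'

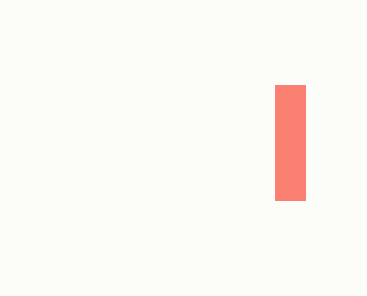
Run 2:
x0 = 275; y0 = 85; x1 = 305; y1 = 200; fill = 'salmon'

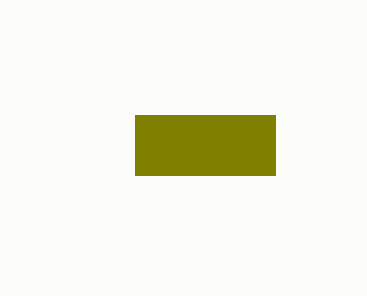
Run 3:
x0 = 135
y0 = 115
x1 = 275
y1 = 175
fill = 'olive'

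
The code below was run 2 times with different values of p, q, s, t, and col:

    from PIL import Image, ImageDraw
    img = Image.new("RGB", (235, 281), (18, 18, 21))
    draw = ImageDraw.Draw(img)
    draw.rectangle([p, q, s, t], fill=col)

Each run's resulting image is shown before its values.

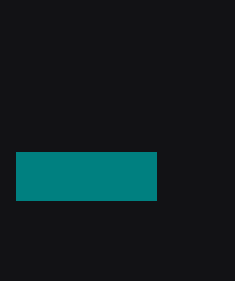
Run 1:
p = 16, q = 152, s = 156, t = 200, col = 'teal'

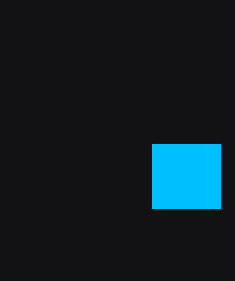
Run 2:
p = 152
q = 144
s = 220
t = 208
col = 'deepskyblue'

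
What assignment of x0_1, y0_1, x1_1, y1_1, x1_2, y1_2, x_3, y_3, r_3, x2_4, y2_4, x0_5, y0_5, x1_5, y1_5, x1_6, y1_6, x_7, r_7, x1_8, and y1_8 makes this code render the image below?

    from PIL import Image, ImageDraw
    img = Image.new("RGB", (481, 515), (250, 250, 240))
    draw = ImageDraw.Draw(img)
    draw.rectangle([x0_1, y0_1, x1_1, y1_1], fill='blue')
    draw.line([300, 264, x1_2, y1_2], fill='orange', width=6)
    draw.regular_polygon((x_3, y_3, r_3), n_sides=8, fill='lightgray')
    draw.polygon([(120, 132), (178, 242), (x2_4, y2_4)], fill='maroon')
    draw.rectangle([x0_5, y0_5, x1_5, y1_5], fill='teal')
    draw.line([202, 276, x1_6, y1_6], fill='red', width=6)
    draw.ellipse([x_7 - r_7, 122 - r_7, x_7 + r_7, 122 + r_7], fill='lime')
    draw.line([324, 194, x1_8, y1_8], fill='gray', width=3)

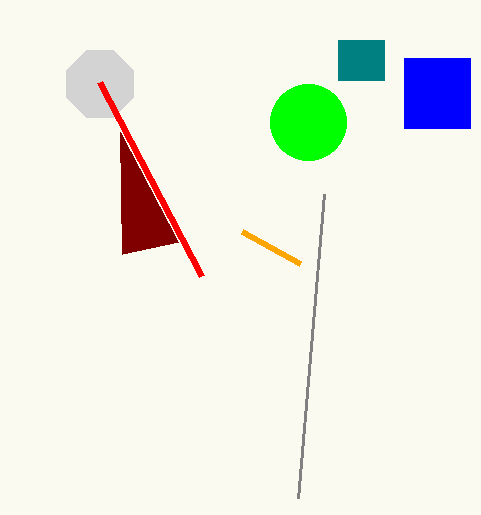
x0_1 = 404, y0_1 = 58, x1_1 = 470, y1_1 = 128, x1_2 = 242, y1_2 = 232, x_3 = 100, y_3 = 84, r_3 = 36, x2_4 = 122, y2_4 = 254, x0_5 = 338, y0_5 = 40, x1_5 = 384, y1_5 = 80, x1_6 = 100, y1_6 = 82, x_7 = 308, r_7 = 38, x1_8 = 298, y1_8 = 498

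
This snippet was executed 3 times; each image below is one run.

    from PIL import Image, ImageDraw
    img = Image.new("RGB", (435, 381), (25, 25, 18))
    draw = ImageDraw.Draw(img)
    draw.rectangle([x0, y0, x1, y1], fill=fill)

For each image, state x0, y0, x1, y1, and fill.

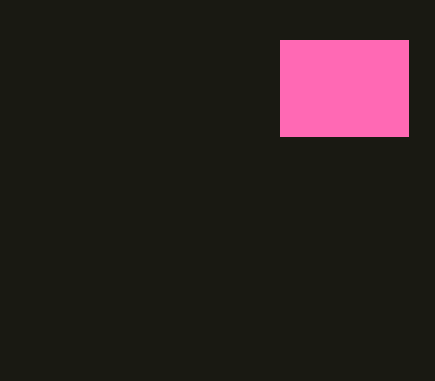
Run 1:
x0 = 280; y0 = 40; x1 = 408; y1 = 136; fill = 'hotpink'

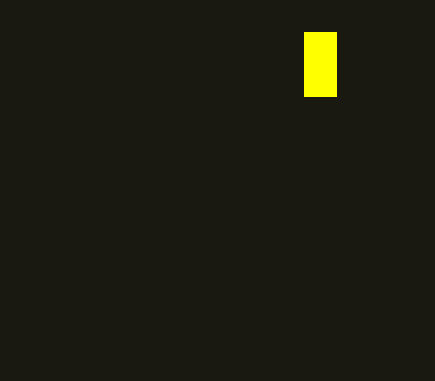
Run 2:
x0 = 304, y0 = 32, x1 = 336, y1 = 96, fill = 'yellow'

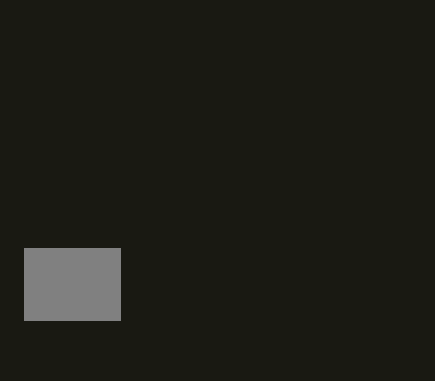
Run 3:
x0 = 24, y0 = 248, x1 = 120, y1 = 320, fill = 'gray'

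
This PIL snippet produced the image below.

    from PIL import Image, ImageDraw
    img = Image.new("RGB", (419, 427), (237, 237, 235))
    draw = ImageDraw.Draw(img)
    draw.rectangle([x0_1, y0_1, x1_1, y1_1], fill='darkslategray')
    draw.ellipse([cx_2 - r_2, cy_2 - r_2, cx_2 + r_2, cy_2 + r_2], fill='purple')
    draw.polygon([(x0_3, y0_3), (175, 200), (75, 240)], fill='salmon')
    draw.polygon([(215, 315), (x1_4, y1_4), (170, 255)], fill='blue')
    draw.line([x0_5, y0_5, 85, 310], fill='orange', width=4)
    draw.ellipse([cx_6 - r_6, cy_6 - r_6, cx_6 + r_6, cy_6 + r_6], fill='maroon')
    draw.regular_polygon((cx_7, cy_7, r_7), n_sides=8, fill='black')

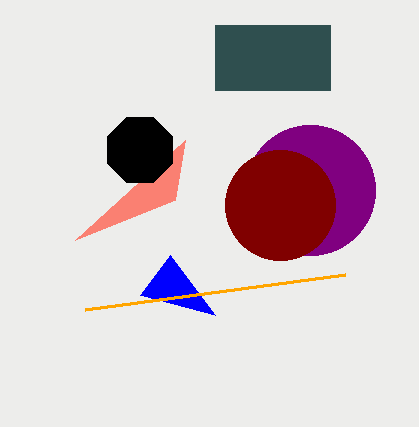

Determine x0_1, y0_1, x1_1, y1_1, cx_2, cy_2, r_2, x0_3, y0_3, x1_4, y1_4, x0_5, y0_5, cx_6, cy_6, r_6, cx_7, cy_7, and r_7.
x0_1 = 215
y0_1 = 25
x1_1 = 330
y1_1 = 90
cx_2 = 310
cy_2 = 190
r_2 = 65
x0_3 = 185
y0_3 = 140
x1_4 = 140
y1_4 = 295
x0_5 = 345
y0_5 = 275
cx_6 = 280
cy_6 = 205
r_6 = 55
cx_7 = 140
cy_7 = 150
r_7 = 35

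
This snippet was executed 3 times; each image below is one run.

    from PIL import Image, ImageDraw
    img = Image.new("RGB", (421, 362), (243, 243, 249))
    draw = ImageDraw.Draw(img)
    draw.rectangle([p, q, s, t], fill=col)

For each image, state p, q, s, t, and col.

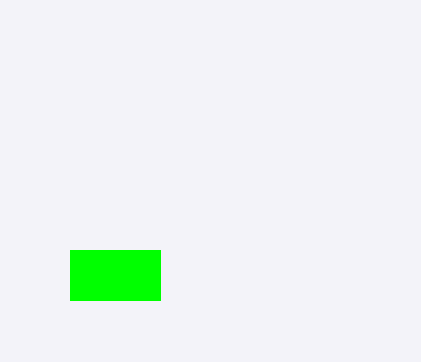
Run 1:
p = 70, q = 250, s = 160, t = 300, col = 'lime'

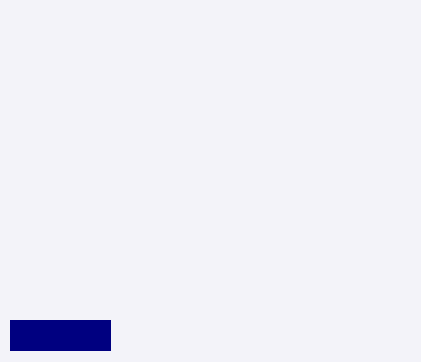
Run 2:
p = 10
q = 320
s = 110
t = 350
col = 'navy'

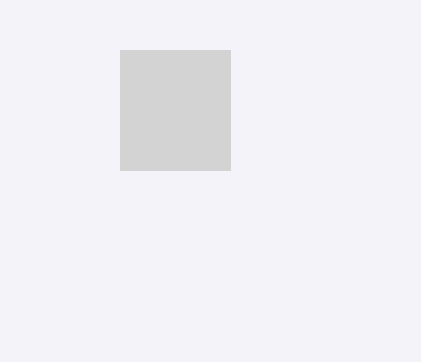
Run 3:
p = 120, q = 50, s = 230, t = 170, col = 'lightgray'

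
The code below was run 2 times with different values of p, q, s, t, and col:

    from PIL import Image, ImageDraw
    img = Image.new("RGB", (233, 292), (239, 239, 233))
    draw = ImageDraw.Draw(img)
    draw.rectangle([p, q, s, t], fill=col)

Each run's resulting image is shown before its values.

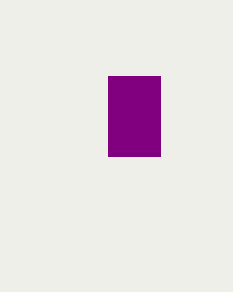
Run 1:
p = 108, q = 76, s = 160, t = 156, col = 'purple'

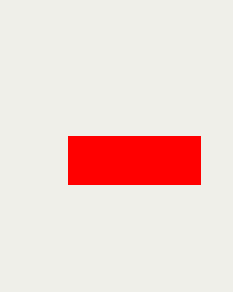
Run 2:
p = 68; q = 136; s = 200; t = 184; col = 'red'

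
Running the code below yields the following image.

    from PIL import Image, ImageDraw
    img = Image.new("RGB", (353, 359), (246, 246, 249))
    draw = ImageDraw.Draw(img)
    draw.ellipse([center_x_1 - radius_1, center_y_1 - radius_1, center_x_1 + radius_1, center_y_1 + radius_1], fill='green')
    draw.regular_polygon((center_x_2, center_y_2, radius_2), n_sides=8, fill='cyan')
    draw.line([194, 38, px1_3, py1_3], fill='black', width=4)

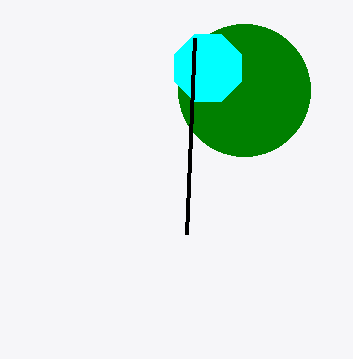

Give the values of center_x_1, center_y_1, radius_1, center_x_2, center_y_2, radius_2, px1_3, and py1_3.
center_x_1 = 244; center_y_1 = 90; radius_1 = 66; center_x_2 = 208; center_y_2 = 68; radius_2 = 36; px1_3 = 186; py1_3 = 234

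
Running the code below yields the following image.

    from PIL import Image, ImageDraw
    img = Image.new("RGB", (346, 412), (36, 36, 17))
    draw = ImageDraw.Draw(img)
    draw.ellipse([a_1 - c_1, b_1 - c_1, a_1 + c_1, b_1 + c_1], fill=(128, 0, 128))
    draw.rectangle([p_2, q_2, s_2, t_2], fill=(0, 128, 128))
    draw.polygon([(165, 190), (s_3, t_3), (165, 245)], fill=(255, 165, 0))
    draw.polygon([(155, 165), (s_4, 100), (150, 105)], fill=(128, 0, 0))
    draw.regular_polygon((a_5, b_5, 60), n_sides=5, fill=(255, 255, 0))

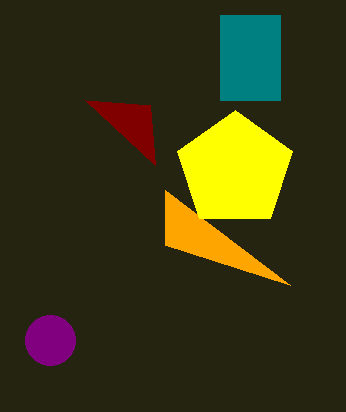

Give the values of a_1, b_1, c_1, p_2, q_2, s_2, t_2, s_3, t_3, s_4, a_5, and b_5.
a_1 = 50, b_1 = 340, c_1 = 25, p_2 = 220, q_2 = 15, s_2 = 280, t_2 = 100, s_3 = 290, t_3 = 285, s_4 = 85, a_5 = 235, b_5 = 170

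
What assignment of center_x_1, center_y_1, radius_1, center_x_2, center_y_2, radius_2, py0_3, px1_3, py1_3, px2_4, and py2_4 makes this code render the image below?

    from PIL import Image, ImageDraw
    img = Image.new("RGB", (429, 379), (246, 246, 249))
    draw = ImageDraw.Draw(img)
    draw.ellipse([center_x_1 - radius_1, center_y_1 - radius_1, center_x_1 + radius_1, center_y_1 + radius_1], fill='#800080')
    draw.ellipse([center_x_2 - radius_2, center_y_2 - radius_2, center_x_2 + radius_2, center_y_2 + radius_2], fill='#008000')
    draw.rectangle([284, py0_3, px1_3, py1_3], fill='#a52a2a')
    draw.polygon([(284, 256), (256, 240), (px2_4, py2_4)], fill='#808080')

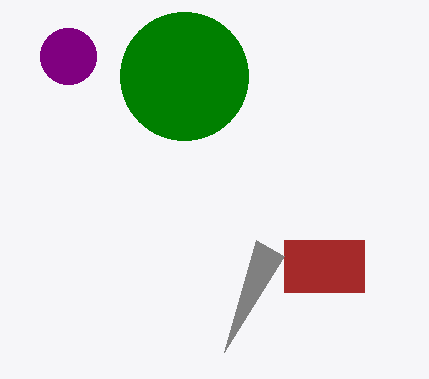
center_x_1 = 68
center_y_1 = 56
radius_1 = 28
center_x_2 = 184
center_y_2 = 76
radius_2 = 64
py0_3 = 240
px1_3 = 364
py1_3 = 292
px2_4 = 224
py2_4 = 352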